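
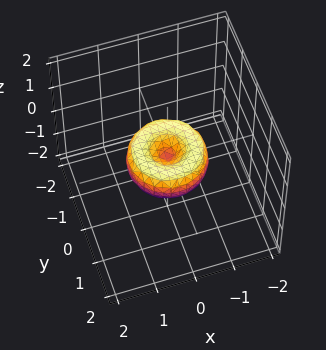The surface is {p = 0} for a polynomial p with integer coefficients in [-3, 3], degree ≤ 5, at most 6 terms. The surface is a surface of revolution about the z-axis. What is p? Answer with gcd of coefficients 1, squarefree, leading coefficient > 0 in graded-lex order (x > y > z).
The degree is 4 — a generic line meets the surface in up to 4 points.
Symmetries: rotational symmetry about the z-axis ⇒ p depends on x, y only through x² + y².
From the axis intercepts and sections: a circular section at z = 0 has radius exactly 1; the y-axis gridline crossings are at y ∈ {-1, 0, 1}; it meets the z-axis at z = 0 (among the integer gridlines).
Putting this together gives p.

x^4 + 2*x^2*y^2 + y^4 - x^2 - y^2 + z^2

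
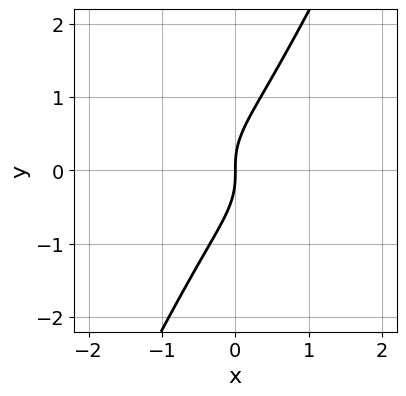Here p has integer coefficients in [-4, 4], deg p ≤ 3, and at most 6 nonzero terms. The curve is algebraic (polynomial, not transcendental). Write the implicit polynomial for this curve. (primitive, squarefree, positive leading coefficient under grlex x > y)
2*x^3 - x^2*y + 2*x*y^2 - y^3 + x

First, the degree is 3 — a generic line meets the curve in up to 3 points.
Then, checking where it meets the axes: it meets the x-axis at x = 0 (among the integer gridlines); it meets the y-axis at y = 0 (among the integer gridlines).
Finally, together with the visible shape, these determine p as stated.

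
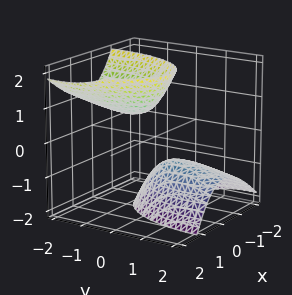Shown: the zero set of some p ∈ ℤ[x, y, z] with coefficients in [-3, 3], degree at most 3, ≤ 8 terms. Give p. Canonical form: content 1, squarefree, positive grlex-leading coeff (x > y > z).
3*x^2 - 2*x*z + y^2 + 2*y*z - z^2 + 1

1. There are 2 components. They look like related sheets of one shape, so recover p as a whole.
2. The degree is 2 — no degree-1 surface has this shape.
3. Against the integer gridlines: no y-intercept at any integer in the box; among the integer gridlines, it crosses the z-axis at z ∈ {-1, 1}; it misses every integer gridline on the x-axis.
4. Assembling these constraints gives the stated polynomial.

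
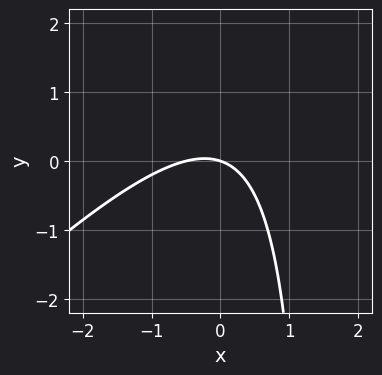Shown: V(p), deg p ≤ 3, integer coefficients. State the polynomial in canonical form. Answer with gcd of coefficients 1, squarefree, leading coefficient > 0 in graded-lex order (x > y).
(a) deg p = 2.
(b) Against the integer gridlines: one x-axis crossing is at x = 0; one y-axis crossing is at y = 0.
(c) Matching integer coefficients to the picture gives p.

2*x^2 - 2*x*y + x + 3*y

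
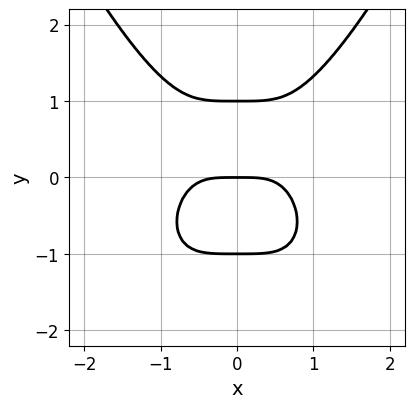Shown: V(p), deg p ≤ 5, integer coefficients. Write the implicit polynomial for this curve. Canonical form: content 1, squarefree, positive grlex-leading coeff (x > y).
x^4 - y^3 + y

(a) Degree: a generic line meets the curve in up to 4 points, so deg p = 4.
(b) Symmetries: the x ↦ −x reflection is a symmetry, so x appears only in even powers.
(c) Checking where it meets the axes: it crosses the x-axis at the gridline x = 0; among the integer gridlines, it crosses the y-axis at y ∈ {-1, 0, 1}.
(d) Matching integer coefficients to the picture gives p.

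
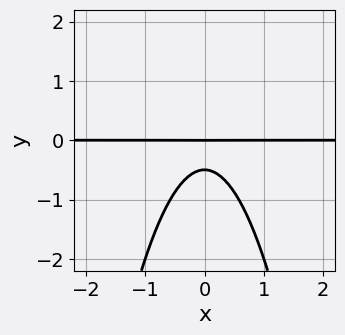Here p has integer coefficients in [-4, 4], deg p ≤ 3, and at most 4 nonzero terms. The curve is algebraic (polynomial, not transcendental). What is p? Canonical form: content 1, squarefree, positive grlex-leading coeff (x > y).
3*x^2*y + 2*y^2 + y

Degree: the shape is more complex than any degree-2 curve, so deg p = 3.
Symmetries: mirror symmetry x ↦ −x ⇒ only even powers of x.
From the visible intercepts: it meets the y-axis at y = 0 (among the integer gridlines); every point of the x-axis in the box is on the curve.
These observations pin down the coefficients.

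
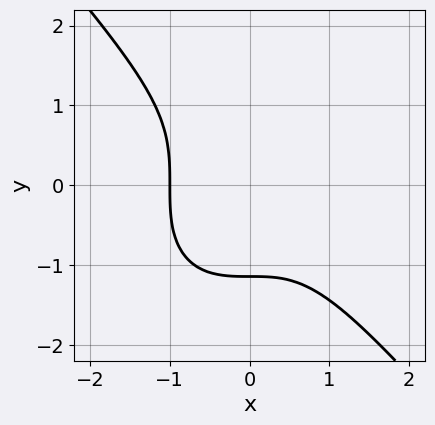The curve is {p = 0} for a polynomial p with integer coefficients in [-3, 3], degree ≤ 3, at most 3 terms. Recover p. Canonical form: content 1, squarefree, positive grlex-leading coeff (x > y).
First, degree: the shape is more complex than any degree-2 curve, so deg p = 3.
Next, reading off the gridlines: it meets the x-axis at x = -1 (among the integer gridlines).
Finally, matching integer coefficients to the picture gives p.

3*x^3 + 2*y^3 + 3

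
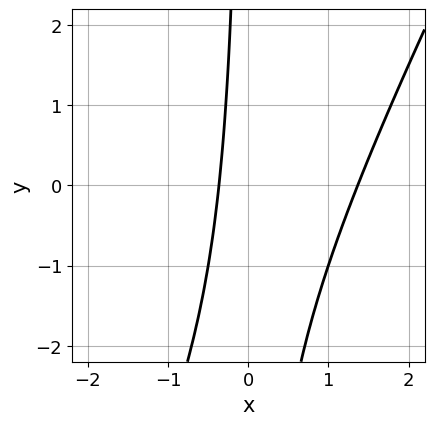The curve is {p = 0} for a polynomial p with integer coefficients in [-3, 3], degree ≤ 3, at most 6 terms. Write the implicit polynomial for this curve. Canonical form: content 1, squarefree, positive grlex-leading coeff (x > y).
First, deg p = 2.
Next, reading off the gridlines: no y-intercept at any integer in the box.
Finally, these observations pin down the coefficients.

2*x^2 - x*y - 2*x - 1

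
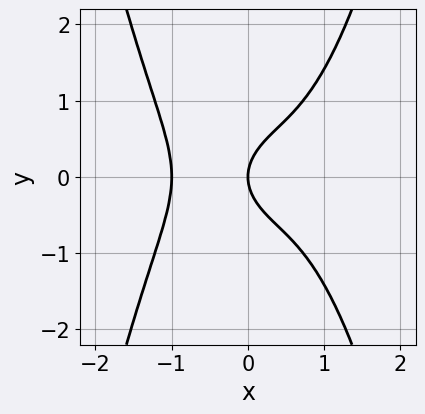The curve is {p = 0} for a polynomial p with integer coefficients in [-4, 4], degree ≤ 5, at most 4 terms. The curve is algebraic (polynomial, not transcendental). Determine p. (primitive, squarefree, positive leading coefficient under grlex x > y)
x^4 - y^2 + x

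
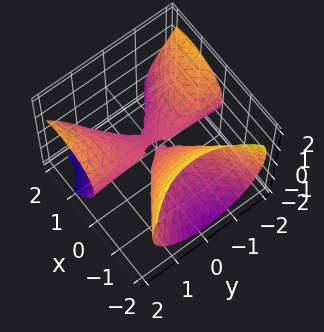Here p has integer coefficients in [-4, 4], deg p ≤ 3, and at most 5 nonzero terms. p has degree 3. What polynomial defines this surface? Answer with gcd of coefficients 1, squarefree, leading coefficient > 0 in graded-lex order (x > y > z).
x^3 - 2*x*y^2 + 3*x*z + 3*z^2

1. There are 2 components. They look like related sheets of one shape, so recover p as a whole.
2. Degree: no degree-2 surface has this shape, so deg p = 3.
3. Reading off the gridlines: it meets the x-axis at x = 0 (among the integer gridlines); it meets the z-axis at z = 0 (among the integer gridlines).
4. Matching integer coefficients to the picture gives p. Check: (0, -1, 0) on the y-axis lies on the surface, and p(0, -1, 0) = 0. ✓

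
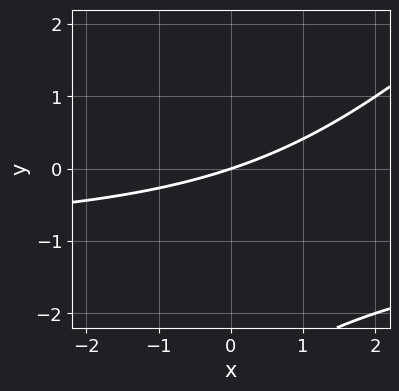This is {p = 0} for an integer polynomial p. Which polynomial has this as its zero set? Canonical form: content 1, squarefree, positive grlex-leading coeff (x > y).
First, the degree is 2 — no degree-1 curve has this shape.
Next, from the visible intercepts: it crosses the y-axis at the gridline y = 0; it crosses the x-axis at the gridline x = 0.
Finally, these observations pin down the coefficients.

x*y - y^2 + x - 3*y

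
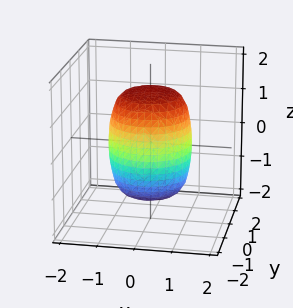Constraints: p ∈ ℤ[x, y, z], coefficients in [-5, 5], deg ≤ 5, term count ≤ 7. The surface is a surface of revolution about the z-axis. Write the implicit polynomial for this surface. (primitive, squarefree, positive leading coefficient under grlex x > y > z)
First, the degree is 4 — no degree-3 surface has this shape.
Next, symmetries: the surface is invariant under rotation about z: p = q(x² + y², z).
Next, reading off the gridlines: a circular section at z = 0 has radius between 1 and 2.
Finally, together with the visible shape, these determine p as stated.

2*x^4 + 4*x^2*y^2 + 2*y^4 - x^2 - y^2 + z^2 - 2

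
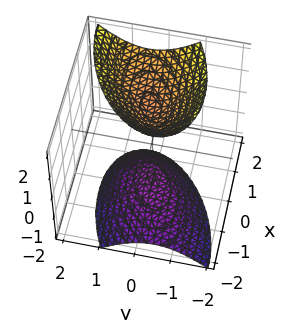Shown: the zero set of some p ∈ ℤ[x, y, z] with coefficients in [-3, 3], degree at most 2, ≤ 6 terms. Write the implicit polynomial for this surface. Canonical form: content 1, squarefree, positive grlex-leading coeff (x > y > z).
x^2 - x*y - x*z + 2*y^2 - z^2 + 1

I count 2 distinct pieces. They look like related sheets of one shape, so recover p as a whole.
deg p = 2. A generic line meets the surface in up to 2 points.
Reading off the gridlines: the surface avoids every integer y-axis point in the box; among the integer gridlines, it crosses the z-axis at z ∈ {-1, 1}; no x-intercept at any integer in the box.
The integer polynomial consistent with all of this is the stated p.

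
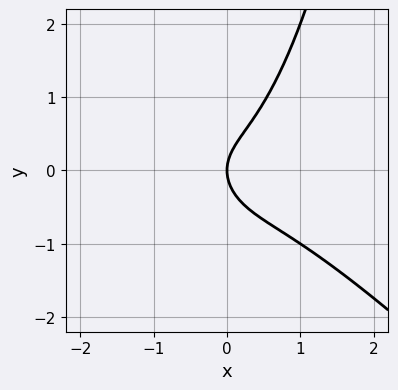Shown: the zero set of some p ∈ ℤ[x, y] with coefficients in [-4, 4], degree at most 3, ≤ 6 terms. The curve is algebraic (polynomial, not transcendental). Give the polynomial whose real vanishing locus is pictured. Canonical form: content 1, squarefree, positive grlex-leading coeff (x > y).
(a) deg p = 3. The shape is more complex than any degree-2 curve.
(b) Reading off the gridlines: it crosses the y-axis at the gridline y = 0; it crosses the x-axis at the gridline x = 0.
(c) Together with the visible shape, these determine p as stated.

x^3 + x^2*y - y^2 + x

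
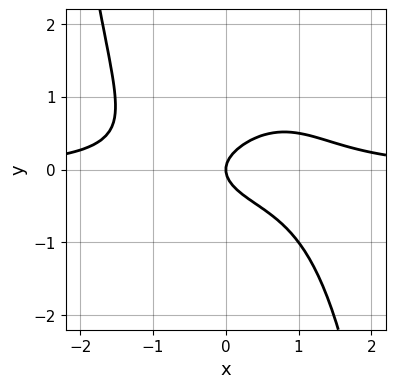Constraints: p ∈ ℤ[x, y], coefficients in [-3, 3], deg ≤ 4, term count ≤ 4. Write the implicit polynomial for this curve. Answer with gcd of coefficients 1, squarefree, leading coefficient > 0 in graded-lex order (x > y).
1. The degree is 4 — the shape is more complex than any degree-3 curve.
2. From the axis intercepts and sections: one x-axis crossing is at x = 0; it crosses the y-axis at the gridline y = 0.
3. Together with the visible shape, these determine p as stated.

x^3*y + 2*y^2 - x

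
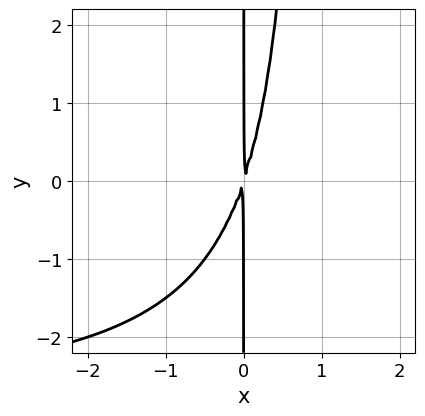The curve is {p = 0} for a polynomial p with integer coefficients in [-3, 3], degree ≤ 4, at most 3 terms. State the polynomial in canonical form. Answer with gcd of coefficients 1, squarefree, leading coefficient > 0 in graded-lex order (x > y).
x^2*y + 3*x^2 - x*y

The degree is 3 — the shape is more complex than any degree-2 curve.
Checking where it meets the axes: the visible y-axis segment lies entirely on the curve.
Assembling these constraints gives the stated polynomial.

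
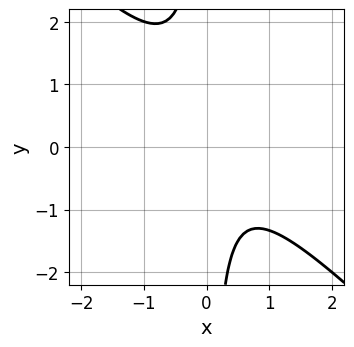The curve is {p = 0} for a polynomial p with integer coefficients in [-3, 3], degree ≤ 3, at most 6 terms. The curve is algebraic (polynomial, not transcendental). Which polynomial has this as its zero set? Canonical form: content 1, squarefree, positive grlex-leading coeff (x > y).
3*x^2 + 3*x*y - x + 2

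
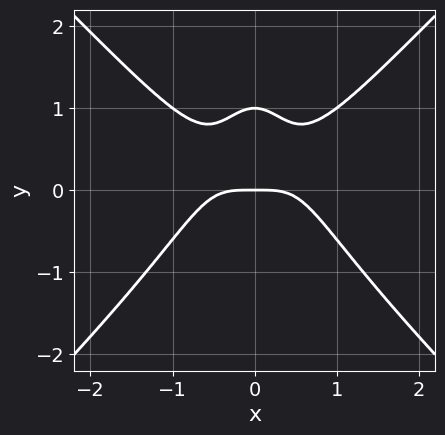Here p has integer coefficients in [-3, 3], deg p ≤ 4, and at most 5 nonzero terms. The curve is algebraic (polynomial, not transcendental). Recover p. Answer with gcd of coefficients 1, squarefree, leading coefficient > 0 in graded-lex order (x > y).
3*x^4 - 3*x^2*y^2 - 2*y^2 + 2*y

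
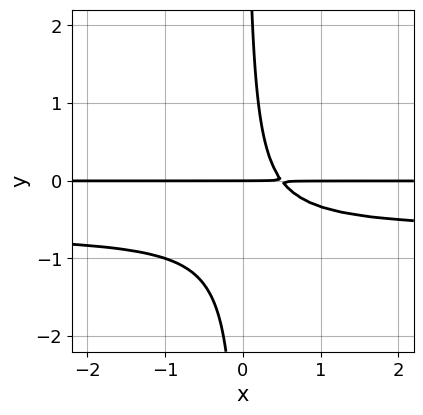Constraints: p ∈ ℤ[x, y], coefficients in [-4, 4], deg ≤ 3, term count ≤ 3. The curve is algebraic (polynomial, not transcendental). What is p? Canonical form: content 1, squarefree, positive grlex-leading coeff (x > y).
Degree: no degree-2 curve has this shape, so deg p = 3.
Observable constraints: it meets the y-axis at y = 0 (among the integer gridlines); every point of the x-axis in the box is on the curve.
The integer polynomial consistent with all of this is the stated p.

3*x*y^2 + 2*x*y - y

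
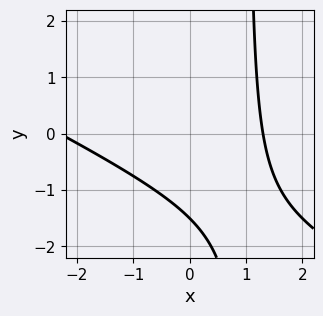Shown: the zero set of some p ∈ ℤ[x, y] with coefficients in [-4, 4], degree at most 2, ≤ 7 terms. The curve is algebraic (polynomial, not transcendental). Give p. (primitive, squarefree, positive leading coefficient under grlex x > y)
x^2 + 2*x*y + x - 2*y - 3

1. deg p = 2.
2. Putting this together gives p.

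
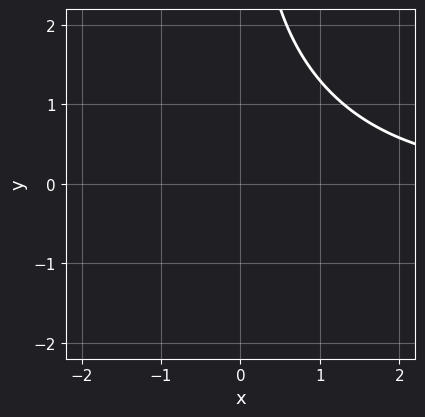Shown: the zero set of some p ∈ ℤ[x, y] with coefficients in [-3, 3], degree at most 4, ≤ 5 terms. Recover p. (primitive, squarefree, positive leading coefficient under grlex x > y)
(a) Degree: a generic line meets the curve in up to 3 points, so deg p = 3.
(b) Checking where it meets the axes: it misses every integer gridline on the y-axis; no x-intercept at any integer in the box.
(c) Matching integer coefficients to the picture gives p.

x^2*y + x*y^2 - 3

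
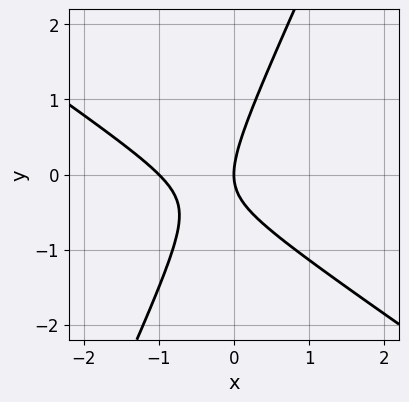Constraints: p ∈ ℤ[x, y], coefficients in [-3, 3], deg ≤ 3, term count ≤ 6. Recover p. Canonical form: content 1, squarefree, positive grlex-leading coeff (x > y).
3*x^2 + 3*x*y - 2*y^2 + 3*x

(a) Degree: no degree-1 curve has this shape, so deg p = 2.
(b) From the axis intercepts and sections: it crosses the y-axis at the gridline y = 0; among the integer gridlines, it crosses the x-axis at x ∈ {-1, 0}.
(c) Putting this together gives p.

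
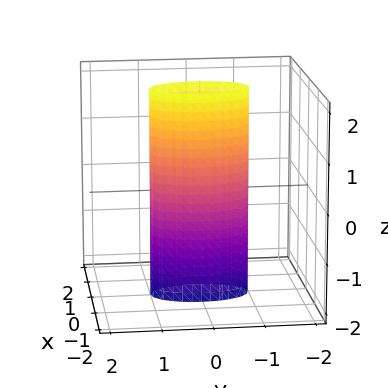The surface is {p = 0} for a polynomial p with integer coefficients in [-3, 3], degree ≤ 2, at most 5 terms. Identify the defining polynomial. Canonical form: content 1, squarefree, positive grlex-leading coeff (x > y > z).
3*x^2 + y^2 - 1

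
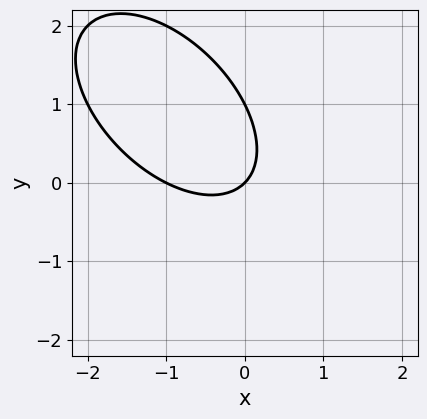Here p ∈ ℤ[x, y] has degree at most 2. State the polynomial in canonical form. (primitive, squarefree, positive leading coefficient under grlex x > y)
x^2 + x*y + y^2 + x - y

(a) Degree: the shape is more complex than any degree-1 curve, so deg p = 2.
(b) From the visible intercepts: among the integer gridlines, it crosses the y-axis at y ∈ {0, 1}; among the integer gridlines, it crosses the x-axis at x ∈ {-1, 0}.
(c) The integer polynomial consistent with all of this is the stated p.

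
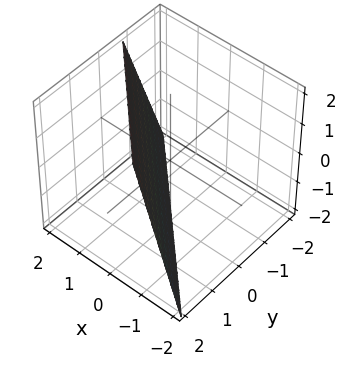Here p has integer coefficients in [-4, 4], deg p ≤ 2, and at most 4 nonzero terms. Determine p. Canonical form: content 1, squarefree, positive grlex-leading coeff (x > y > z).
1. Degree: every cross-section is a straight line — this is a plane, so deg p = 1.
2. Reading off the gridlines: it crosses the z-axis at the gridline z = -2.
3. Matching integer coefficients to the picture gives p.

3*x + 3*y - z - 2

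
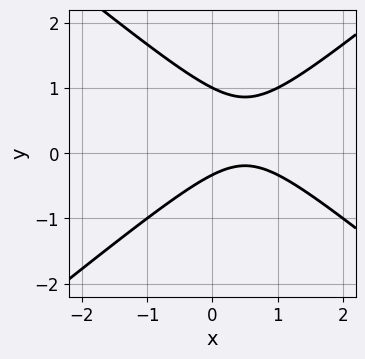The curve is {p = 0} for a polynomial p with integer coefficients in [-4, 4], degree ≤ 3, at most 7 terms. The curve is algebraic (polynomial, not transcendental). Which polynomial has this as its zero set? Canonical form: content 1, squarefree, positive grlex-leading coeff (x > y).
2*x^2 - 3*y^2 - 2*x + 2*y + 1

Degree: a generic line meets the curve in up to 2 points, so deg p = 2.
From the axis intercepts and sections: one y-axis crossing is at y = 1; no x-intercept at any integer in the box.
Putting this together gives p.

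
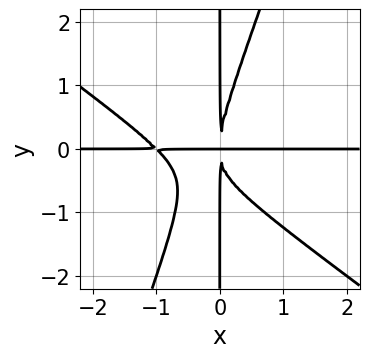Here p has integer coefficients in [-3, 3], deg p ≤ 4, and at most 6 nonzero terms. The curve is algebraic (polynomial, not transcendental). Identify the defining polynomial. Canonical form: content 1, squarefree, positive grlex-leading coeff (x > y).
2*x^3*y + 2*x^2*y^2 - x*y^3 + 2*x^2*y

The degree is 4 — a generic line meets the curve in up to 4 points.
From the visible intercepts: every point of the y-axis in the box is on the curve; the visible x-axis segment lies entirely on the curve.
These observations pin down the coefficients.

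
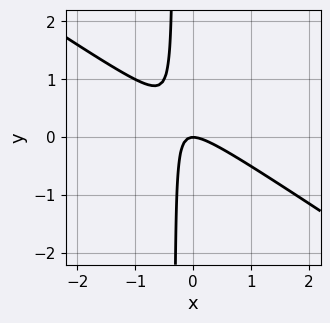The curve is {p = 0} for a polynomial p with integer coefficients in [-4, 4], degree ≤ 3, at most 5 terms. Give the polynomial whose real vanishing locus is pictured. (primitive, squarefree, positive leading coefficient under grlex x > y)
The degree is 2 — the shape is more complex than any degree-1 curve.
Against the integer gridlines: it meets the x-axis at x = 0 (among the integer gridlines); it crosses the y-axis at the gridline y = 0.
Putting this together gives p.

2*x^2 + 3*x*y + y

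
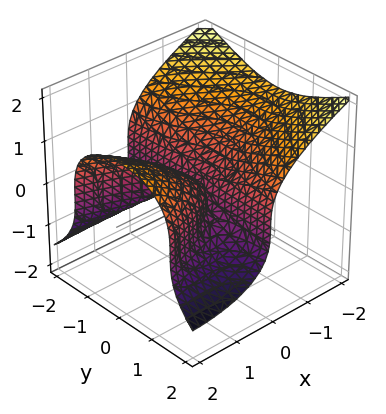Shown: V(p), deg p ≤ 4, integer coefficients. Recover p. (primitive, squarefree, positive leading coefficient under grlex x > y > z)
2*x*y^2 + 3*z^3 - 2*x^2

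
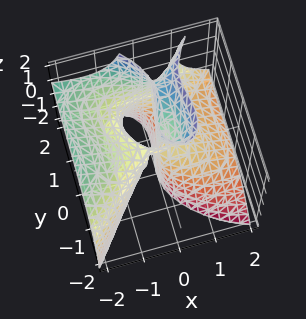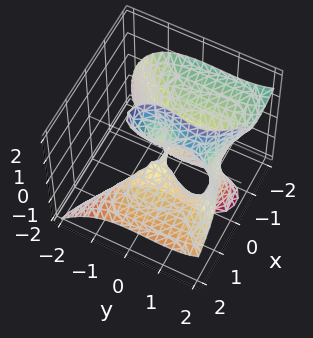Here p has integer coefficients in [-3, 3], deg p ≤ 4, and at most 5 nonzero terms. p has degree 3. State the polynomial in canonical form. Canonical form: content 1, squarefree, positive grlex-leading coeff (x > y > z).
First, degree: the shape is more complex than any degree-2 surface, so deg p = 3.
Next, checking where it meets the axes: it meets the x-axis at x = 0 (among the integer gridlines); every point of the z-axis in the box is on the surface; it crosses the y-axis at the gridline y = 0.
Finally, putting this together gives p.

2*x^3 + 3*x^2*z - 2*x*z^2 - 2*y^3 + 3*y^2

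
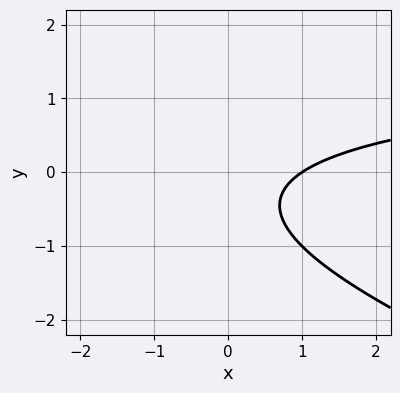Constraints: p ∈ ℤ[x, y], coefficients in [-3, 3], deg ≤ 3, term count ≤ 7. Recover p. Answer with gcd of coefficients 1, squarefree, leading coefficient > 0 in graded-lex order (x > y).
deg p = 2.
From the visible intercepts: it crosses the x-axis at the gridline x = 1; no y-intercept at any integer in the box.
Matching integer coefficients to the picture gives p.

x*y + 3*y^2 - 2*x + 2*y + 2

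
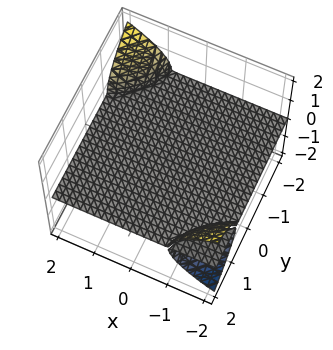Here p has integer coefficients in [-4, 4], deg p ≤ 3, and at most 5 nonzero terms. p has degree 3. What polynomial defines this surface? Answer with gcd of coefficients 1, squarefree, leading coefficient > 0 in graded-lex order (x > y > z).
x*y*z + z^3 + 2*z

(a) There are 3 components. Treating them together as one polynomial.
(b) Degree: a generic line meets the surface in up to 3 points, so deg p = 3.
(c) Observable constraints: every point of the x-axis in the box is on the surface; the visible y-axis segment lies entirely on the surface; it meets the z-axis at z = 0 (among the integer gridlines).
(d) These observations pin down the coefficients.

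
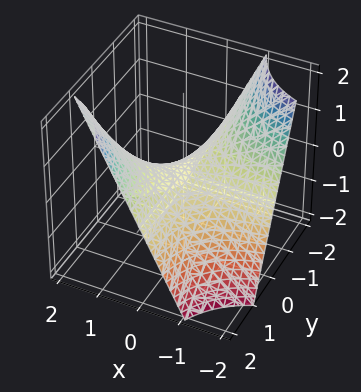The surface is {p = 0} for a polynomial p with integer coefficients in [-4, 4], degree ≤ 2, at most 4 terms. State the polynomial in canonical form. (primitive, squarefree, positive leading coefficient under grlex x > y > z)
x*y - z

1. Degree: no degree-1 surface has this shape, so deg p = 2.
2. Against the integer gridlines: one z-axis crossing is at z = 0; every point of the y-axis in the box is on the surface; every point of the x-axis in the box is on the surface.
3. These observations pin down the coefficients.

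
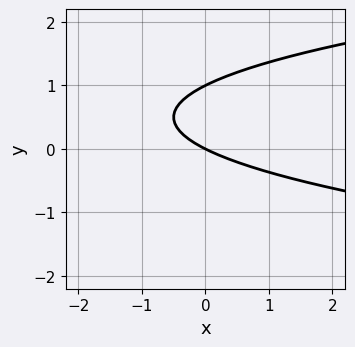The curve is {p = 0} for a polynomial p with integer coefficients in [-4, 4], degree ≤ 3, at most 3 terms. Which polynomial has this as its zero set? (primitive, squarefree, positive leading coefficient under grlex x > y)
2*y^2 - x - 2*y

First, deg p = 2.
Next, observable constraints: it meets the x-axis at x = 0 (among the integer gridlines); the y-axis gridline crossings are at y ∈ {0, 1}.
Finally, the integer polynomial consistent with all of this is the stated p.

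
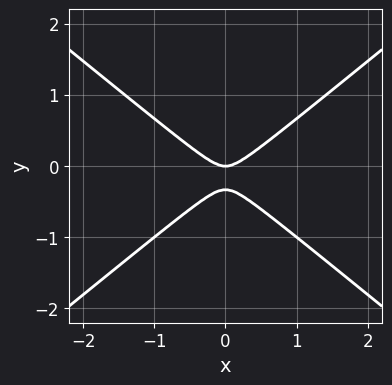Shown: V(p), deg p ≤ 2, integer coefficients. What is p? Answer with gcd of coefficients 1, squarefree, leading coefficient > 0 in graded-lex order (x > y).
2*x^2 - 3*y^2 - y

The degree is 2 — the shape is more complex than any degree-1 curve.
Symmetries: mirror symmetry x ↦ −x ⇒ only even powers of x.
From the axis intercepts and sections: it meets the x-axis at x = 0 (among the integer gridlines); one y-axis crossing is at y = 0.
Assembling these constraints gives the stated polynomial.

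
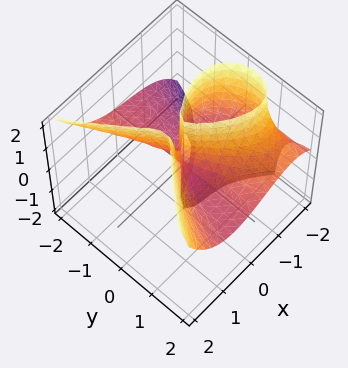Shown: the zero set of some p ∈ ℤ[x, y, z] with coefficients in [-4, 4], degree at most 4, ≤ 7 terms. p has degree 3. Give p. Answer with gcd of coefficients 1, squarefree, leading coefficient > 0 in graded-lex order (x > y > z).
First, deg p = 3. A generic line meets the surface in up to 3 points.
Then, from the visible intercepts: the visible z-axis segment lies entirely on the surface; every point of the y-axis in the box is on the surface.
Finally, together with the visible shape, these determine p as stated.

2*x^3 - 3*y^2*z + 3*x^2 - 2*x*y - x*z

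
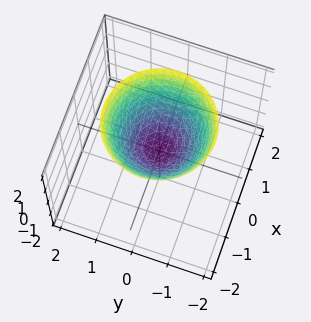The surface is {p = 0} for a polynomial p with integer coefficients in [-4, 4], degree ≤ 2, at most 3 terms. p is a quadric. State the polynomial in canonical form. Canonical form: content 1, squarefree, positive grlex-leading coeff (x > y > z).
x^2 + y^2 - z

(a) Degree: a single bowl opening along one axis; a quadric, so deg p = 2.
(b) By symmetry, every cross-section ⟂ z is a circle, so x, y appear only via x² + y².
(c) Reading off the gridlines: a circular section at z = 2 has radius between 1 and 2; it crosses the x-axis at the gridline x = 0; it crosses the z-axis at the gridline z = 0.
(d) Solving for integer coefficients yields p as stated.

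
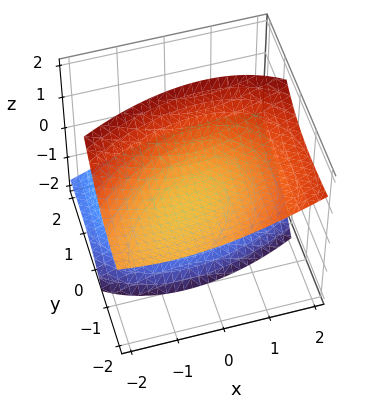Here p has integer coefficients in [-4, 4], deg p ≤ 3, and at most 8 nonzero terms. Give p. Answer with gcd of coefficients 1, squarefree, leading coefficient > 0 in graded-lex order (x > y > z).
x^2 - x*y + y^2 + 3*y*z - 2*z^2 + 2

1. There are 2 components.
2. deg p = 2.
3. Against the integer gridlines: among the integer gridlines, it crosses the z-axis at z ∈ {-1, 1}; the surface avoids every integer y-axis point in the box; the surface avoids every integer x-axis point in the box.
4. These observations pin down the coefficients.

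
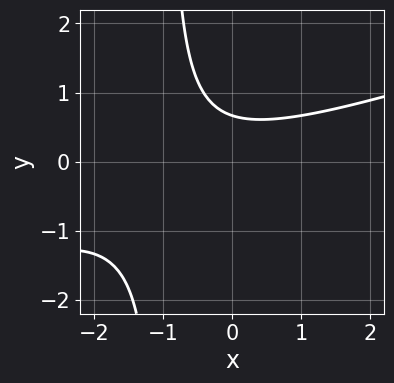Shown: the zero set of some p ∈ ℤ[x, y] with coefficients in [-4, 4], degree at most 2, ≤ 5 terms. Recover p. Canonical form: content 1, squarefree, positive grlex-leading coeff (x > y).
x^2 - 3*x*y + x - 3*y + 2

The degree is 2 — the shape is more complex than any degree-1 curve.
From the visible intercepts: it misses every integer gridline on the x-axis.
Solving for integer coefficients yields p as stated.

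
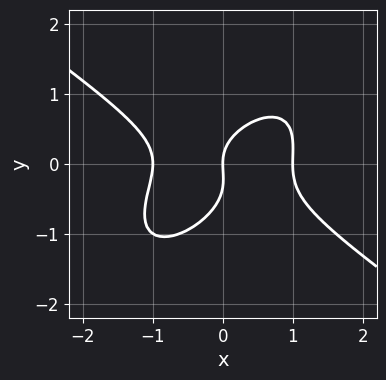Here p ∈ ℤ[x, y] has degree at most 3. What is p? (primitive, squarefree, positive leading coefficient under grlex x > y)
2*x^3 - 2*x*y^2 + 3*y^3 + y^2 - 2*x

1. The degree is 3 — the shape is more complex than any degree-2 curve.
2. Observable constraints: the x-axis gridline crossings are at x ∈ {-1, 0, 1}; one y-axis crossing is at y = 0.
3. Assembling these constraints gives the stated polynomial.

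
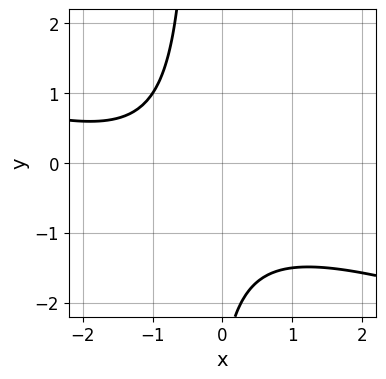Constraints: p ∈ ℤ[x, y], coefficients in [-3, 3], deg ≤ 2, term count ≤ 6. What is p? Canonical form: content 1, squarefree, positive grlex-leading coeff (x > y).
1. deg p = 2.
2. Checking where it meets the axes: no x-intercept at any integer in the box; it misses every integer gridline on the y-axis.
3. These observations pin down the coefficients.

x^2 + 3*x*y + 2*x + y + 3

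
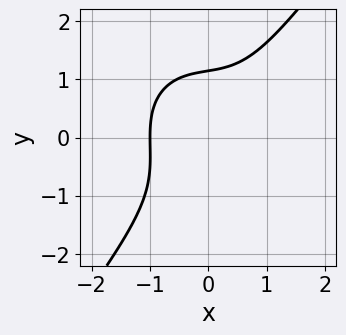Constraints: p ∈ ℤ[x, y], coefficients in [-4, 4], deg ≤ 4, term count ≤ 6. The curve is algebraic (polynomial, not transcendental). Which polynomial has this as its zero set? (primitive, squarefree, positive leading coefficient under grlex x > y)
First, the degree is 3 — the shape is more complex than any degree-2 curve.
Then, reading off the gridlines: it crosses the x-axis at the gridline x = -1.
Finally, solving for integer coefficients yields p as stated.

3*x^3 + x*y^2 - 2*y^3 + 3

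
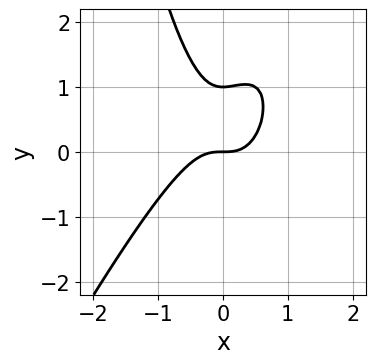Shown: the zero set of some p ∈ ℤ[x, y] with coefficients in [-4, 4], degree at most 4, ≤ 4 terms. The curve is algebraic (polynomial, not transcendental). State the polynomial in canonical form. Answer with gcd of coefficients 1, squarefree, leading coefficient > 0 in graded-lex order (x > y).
2*x^3 - x^2*y + y^2 - y

deg p = 3. No degree-2 curve has this shape.
From the axis intercepts and sections: the y-axis gridline crossings are at y ∈ {0, 1}; it crosses the x-axis at the gridline x = 0.
The integer polynomial consistent with all of this is the stated p.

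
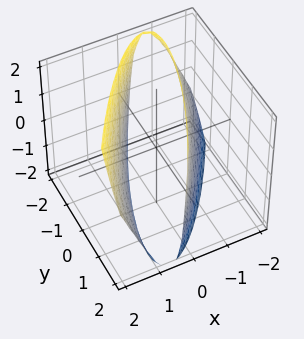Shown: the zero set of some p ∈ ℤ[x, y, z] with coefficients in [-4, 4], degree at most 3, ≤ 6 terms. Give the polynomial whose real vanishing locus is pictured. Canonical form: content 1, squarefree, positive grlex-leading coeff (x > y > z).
(a) deg p = 2.
(b) Reading off the gridlines: among the integer gridlines, it crosses the x-axis at x ∈ {-1, 1}; no z-intercept at any integer in the box.
(c) These observations pin down the coefficients.

3*x^2 - 3*x*y - x*z + y^2 - 3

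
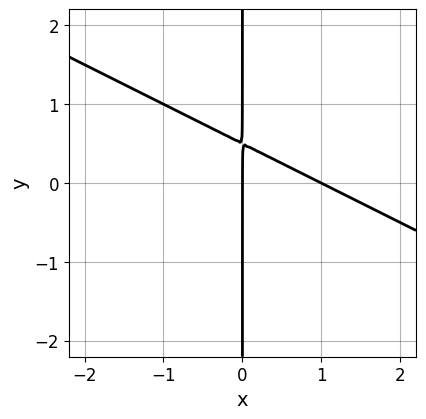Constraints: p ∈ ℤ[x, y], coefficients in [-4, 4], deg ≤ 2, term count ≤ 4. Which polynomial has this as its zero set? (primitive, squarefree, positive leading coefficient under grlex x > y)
First, the degree is 2 — a generic line meets the curve in up to 2 points.
Then, checking where it meets the axes: the visible y-axis segment lies entirely on the curve; the x-axis gridline crossings are at x ∈ {0, 1}.
Finally, assembling these constraints gives the stated polynomial.

x^2 + 2*x*y - x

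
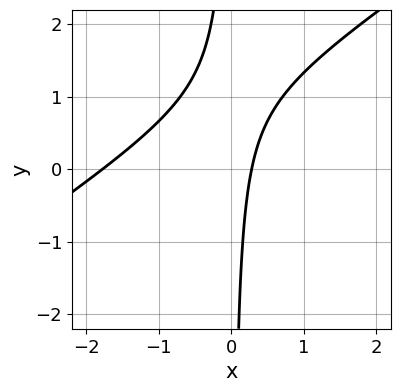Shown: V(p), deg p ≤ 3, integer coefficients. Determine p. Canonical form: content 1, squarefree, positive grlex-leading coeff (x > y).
2*x^2 - 3*x*y + 3*x - 1

deg p = 2. The shape is more complex than any degree-1 curve.
Checking where it meets the axes: no y-intercept at any integer in the box.
Matching integer coefficients to the picture gives p.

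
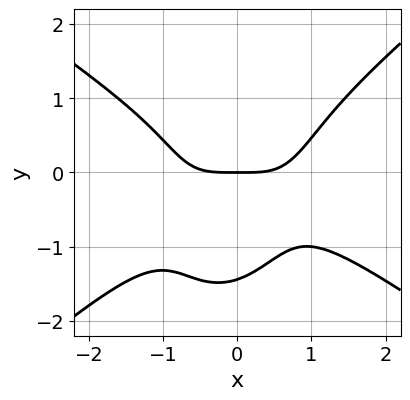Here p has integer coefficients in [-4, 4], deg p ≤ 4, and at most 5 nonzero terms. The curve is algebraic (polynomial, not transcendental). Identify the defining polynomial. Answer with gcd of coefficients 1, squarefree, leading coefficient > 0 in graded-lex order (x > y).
2*x^4 - 3*x^2*y^2 + x*y^3 - y^4 - 3*y

Degree: the shape is more complex than any degree-3 curve, so deg p = 4.
From the axis intercepts and sections: it crosses the x-axis at the gridline x = 0; one y-axis crossing is at y = 0.
Fitting integer coefficients to these (and the overall shape) gives p.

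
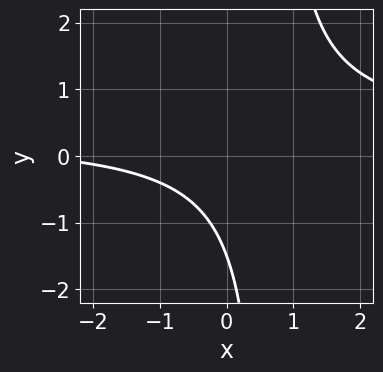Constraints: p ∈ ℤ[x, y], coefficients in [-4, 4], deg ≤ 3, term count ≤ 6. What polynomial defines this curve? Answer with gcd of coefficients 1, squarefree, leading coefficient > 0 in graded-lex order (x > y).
deg p = 2.
Against the integer gridlines: it misses every integer gridline on the x-axis.
Matching integer coefficients to the picture gives p.

3*x*y - x - 2*y - 3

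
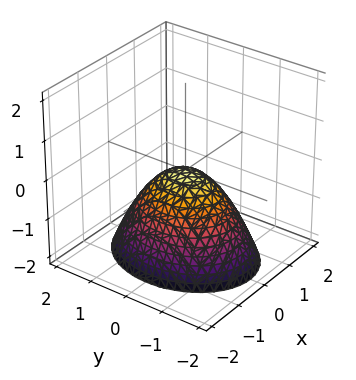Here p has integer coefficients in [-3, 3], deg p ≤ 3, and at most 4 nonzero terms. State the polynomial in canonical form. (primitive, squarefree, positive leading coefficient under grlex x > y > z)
1. deg p = 2. A single bowl opening along one axis; a quadric.
2. Symmetries: mirror symmetry x ↦ −x ⇒ only even powers of x; it's symmetric under y → −y, forcing even powers of y.
3. Against the integer gridlines: one y-axis crossing is at y = 0; it meets the x-axis at x = 0 (among the integer gridlines); one z-axis crossing is at z = 0.
4. Solving for integer coefficients yields p as stated.

3*x^2 + 2*y^2 + 3*z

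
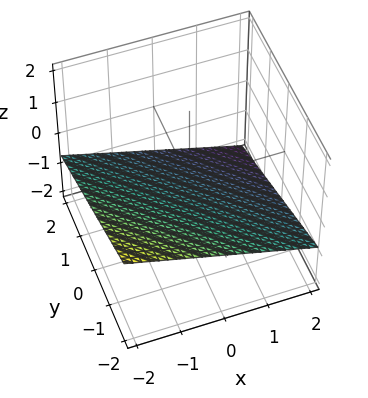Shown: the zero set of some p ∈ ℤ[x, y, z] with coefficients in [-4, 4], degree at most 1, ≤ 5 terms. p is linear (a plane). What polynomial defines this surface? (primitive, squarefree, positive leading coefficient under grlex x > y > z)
x + y + 3*z + 2

The degree is 1 — the surface is flat (a plane).
From the visible intercepts: it crosses the x-axis at the gridline x = -2; it meets the y-axis at y = -2 (among the integer gridlines).
Together with the visible shape, these determine p as stated.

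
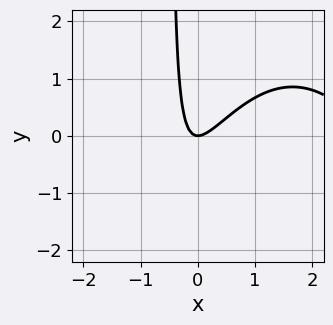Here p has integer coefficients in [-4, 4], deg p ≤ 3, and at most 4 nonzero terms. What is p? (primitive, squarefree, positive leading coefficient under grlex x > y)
First, deg p = 3.
Then, observable constraints: it meets the x-axis at x = 0 (among the integer gridlines); it meets the y-axis at y = 0 (among the integer gridlines).
Finally, putting this together gives p.

x^3 - 3*x^2 + 2*x*y + y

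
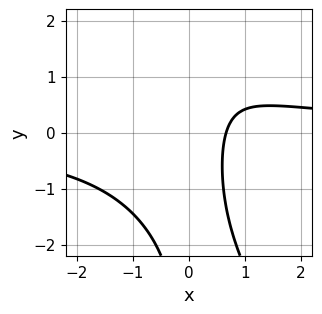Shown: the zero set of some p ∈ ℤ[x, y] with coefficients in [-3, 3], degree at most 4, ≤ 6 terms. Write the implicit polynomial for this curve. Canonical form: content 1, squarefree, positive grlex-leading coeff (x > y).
(a) The degree is 3 — a generic line meets the curve in up to 3 points.
(b) Observable constraints: no y-intercept at any integer in the box.
(c) Assembling these constraints gives the stated polynomial.

2*x^2*y + x*y^2 - 3*x + 2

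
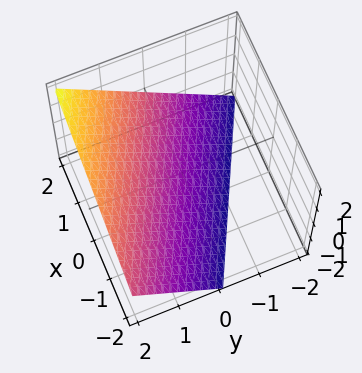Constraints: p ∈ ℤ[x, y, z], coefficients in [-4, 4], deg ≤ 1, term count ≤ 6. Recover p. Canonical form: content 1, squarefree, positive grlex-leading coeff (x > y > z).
x + 2*y - 2*z - 2

Degree: the surface is flat (a plane), so deg p = 1.
From the axis intercepts and sections: it crosses the y-axis at the gridline y = 1; one x-axis crossing is at x = 2.
The integer polynomial consistent with all of this is the stated p.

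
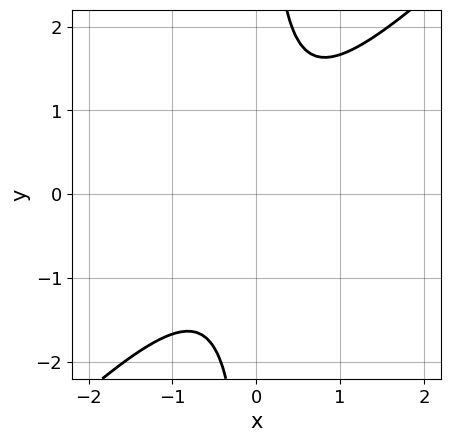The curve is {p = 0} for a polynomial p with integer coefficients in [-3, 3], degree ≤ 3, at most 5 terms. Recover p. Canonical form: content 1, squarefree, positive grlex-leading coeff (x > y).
The degree is 2 — the shape is more complex than any degree-1 curve.
Checking where it meets the axes: it misses every integer gridline on the y-axis; the curve avoids every integer x-axis point in the box.
Together with the visible shape, these determine p as stated.

3*x^2 - 3*x*y + 2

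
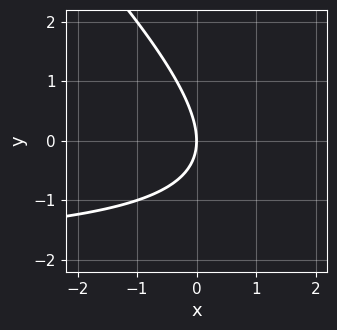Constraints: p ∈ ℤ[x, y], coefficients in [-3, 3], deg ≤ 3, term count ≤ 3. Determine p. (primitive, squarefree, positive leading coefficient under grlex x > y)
x*y + y^2 + 2*x

The degree is 2 — a generic line meets the curve in up to 2 points.
From the axis intercepts and sections: one x-axis crossing is at x = 0; it crosses the y-axis at the gridline y = 0.
The integer polynomial consistent with all of this is the stated p.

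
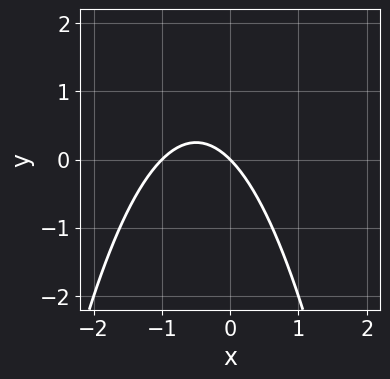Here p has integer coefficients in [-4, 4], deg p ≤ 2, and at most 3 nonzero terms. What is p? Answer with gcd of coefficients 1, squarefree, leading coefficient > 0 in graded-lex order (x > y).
Degree: the shape is more complex than any degree-1 curve, so deg p = 2.
Against the integer gridlines: among the integer gridlines, it crosses the x-axis at x ∈ {-1, 0}; it meets the y-axis at y = 0 (among the integer gridlines).
These observations pin down the coefficients.

x^2 + x + y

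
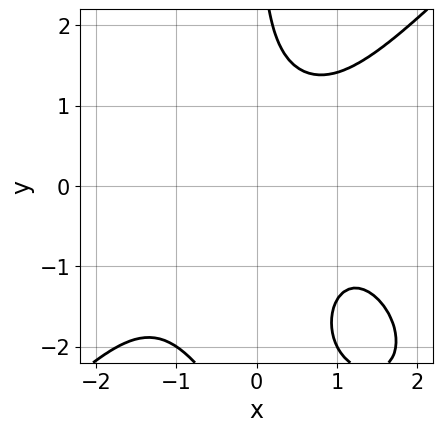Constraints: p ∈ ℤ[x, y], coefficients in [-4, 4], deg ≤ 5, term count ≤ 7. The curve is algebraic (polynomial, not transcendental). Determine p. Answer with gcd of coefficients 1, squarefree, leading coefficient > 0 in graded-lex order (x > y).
(a) deg p = 4. No degree-3 curve has this shape.
(b) Against the integer gridlines: it misses every integer gridline on the y-axis; it misses every integer gridline on the x-axis.
(c) Fitting integer coefficients to these (and the overall shape) gives p.

x^4 - x*y^3 + 2*x^2*y - 2*x*y^2 + 3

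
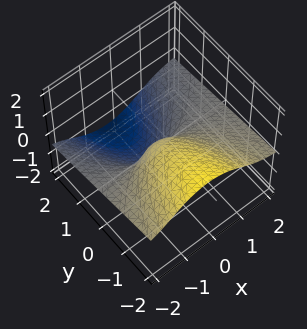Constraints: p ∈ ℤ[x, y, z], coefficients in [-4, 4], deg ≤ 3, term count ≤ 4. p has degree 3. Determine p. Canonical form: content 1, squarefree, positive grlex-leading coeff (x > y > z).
(a) Degree: no degree-2 surface has this shape, so deg p = 3.
(b) From the visible intercepts: every point of the x-axis in the box is on the surface; it crosses the y-axis at the gridline y = 0.
(c) Assembling these constraints gives the stated polynomial.

3*x^2*z + 2*z^3 + 2*x*z + 2*y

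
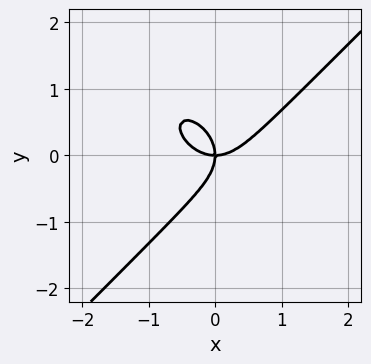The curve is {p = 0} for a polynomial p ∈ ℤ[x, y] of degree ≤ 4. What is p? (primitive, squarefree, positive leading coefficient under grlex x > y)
x^3 - y^3 - x*y

1. The degree is 3 — no degree-2 curve has this shape.
2. Reading off the gridlines: it meets the x-axis at x = 0 (among the integer gridlines); it meets the y-axis at y = 0 (among the integer gridlines).
3. The integer polynomial consistent with all of this is the stated p.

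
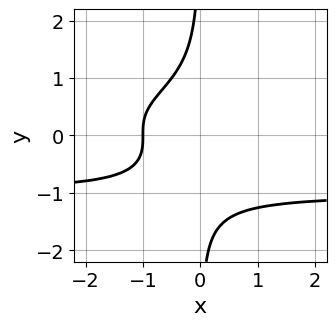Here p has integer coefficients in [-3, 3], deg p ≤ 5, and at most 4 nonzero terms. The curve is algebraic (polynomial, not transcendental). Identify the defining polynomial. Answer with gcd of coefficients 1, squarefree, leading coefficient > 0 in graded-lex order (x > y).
x*y^3 + x + 1

deg p = 4. The shape is more complex than any degree-3 curve.
From the axis intercepts and sections: it misses every integer gridline on the y-axis; it meets the x-axis at x = -1 (among the integer gridlines).
Fitting integer coefficients to these (and the overall shape) gives p.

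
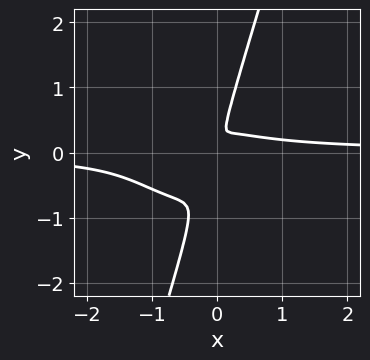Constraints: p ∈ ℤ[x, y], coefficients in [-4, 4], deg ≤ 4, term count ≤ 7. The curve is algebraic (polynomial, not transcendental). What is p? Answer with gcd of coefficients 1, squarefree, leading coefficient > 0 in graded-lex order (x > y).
First, deg p = 4. No degree-3 curve has this shape.
Finally, matching integer coefficients to the picture gives p.

3*x^3*y + 3*x*y^3 - y^4 + 2*x^2*y - x^2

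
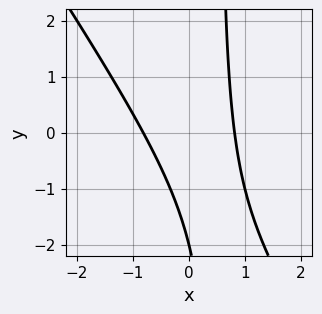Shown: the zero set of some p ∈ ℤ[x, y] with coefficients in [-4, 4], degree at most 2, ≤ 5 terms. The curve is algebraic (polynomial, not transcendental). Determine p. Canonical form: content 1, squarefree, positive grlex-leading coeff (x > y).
deg p = 2. A generic line meets the curve in up to 2 points.
Observable constraints: it crosses the y-axis at the gridline y = -2.
Together with the visible shape, these determine p as stated.

3*x^2 + 2*x*y - y - 2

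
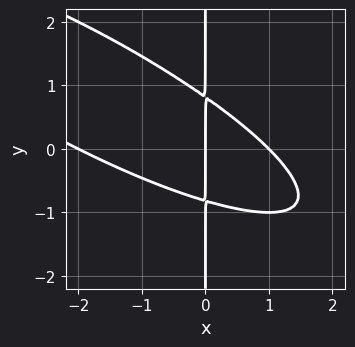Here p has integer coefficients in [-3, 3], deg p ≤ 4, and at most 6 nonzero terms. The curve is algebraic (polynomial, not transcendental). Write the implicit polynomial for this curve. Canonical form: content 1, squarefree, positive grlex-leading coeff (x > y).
First, the degree is 3 — a generic line meets the curve in up to 3 points.
Next, against the integer gridlines: among the integer gridlines, it crosses the x-axis at x ∈ {-2, 0, 1}; every point of the y-axis in the box is on the curve.
Finally, these observations pin down the coefficients.

x^3 + 3*x^2*y + 3*x*y^2 + x^2 - 2*x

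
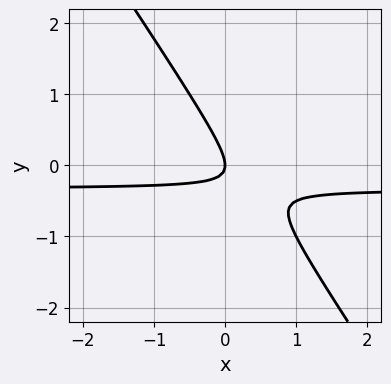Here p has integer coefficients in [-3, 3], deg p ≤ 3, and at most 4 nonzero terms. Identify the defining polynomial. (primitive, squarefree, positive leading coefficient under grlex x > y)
3*x*y + 2*y^2 + x

deg p = 2.
Against the integer gridlines: it meets the x-axis at x = 0 (among the integer gridlines); it meets the y-axis at y = 0 (among the integer gridlines).
Fitting integer coefficients to these (and the overall shape) gives p.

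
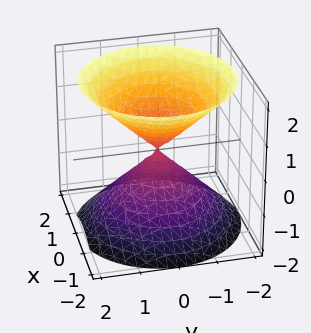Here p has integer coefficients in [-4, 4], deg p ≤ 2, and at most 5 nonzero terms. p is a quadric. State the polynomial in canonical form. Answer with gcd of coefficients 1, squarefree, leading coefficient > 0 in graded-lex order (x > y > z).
I count 2 distinct pieces. Treating them together as one polynomial.
Degree: two nappes meeting at a single point; a quadric, so deg p = 2.
Symmetries: it's symmetric under z → −z, forcing even powers of z; the surface is invariant under rotation about z: p = q(x² + y², z).
Checking where it meets the axes: it crosses the y-axis at the gridline y = 0; it meets the x-axis at x = 0 (among the integer gridlines); a circular section at z = -1 has radius exactly 1.
Together with the visible shape, these determine p as stated.

x^2 + y^2 - z^2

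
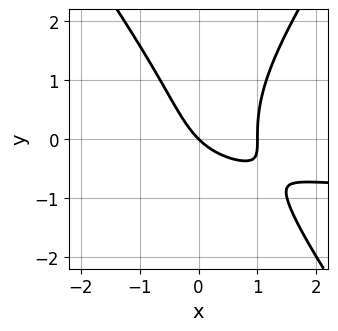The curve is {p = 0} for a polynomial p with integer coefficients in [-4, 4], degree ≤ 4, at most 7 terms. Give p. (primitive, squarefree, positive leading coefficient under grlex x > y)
First, degree: a generic line meets the curve in up to 3 points, so deg p = 3.
Next, observable constraints: it meets the y-axis at y = 0 (among the integer gridlines); among the integer gridlines, it crosses the x-axis at x ∈ {0, 1}.
Finally, solving for integer coefficients yields p as stated.

2*x^2*y - y^3 + 2*x^2 - 2*x - 2*y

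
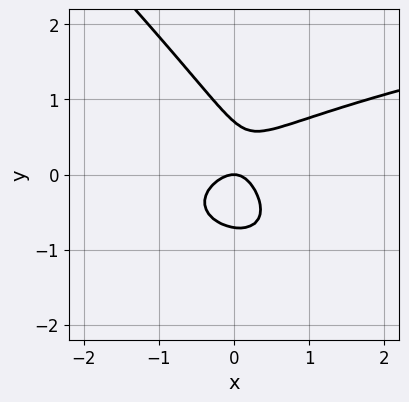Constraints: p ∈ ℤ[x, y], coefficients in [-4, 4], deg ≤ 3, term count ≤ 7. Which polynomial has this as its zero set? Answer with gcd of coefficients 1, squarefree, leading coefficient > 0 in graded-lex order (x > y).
2*x*y^2 + 2*y^3 - 2*x^2 + x*y - y

First, deg p = 3. A generic line meets the curve in up to 3 points.
Next, reading off the gridlines: one y-axis crossing is at y = 0; it crosses the x-axis at the gridline x = 0.
Finally, together with the visible shape, these determine p as stated.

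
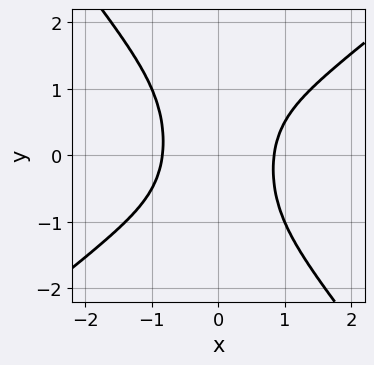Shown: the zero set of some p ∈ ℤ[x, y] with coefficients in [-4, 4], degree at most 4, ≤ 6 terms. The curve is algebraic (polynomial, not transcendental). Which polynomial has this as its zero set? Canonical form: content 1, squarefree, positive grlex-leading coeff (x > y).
Degree: the shape is more complex than any degree-3 curve, so deg p = 4.
Checking where it meets the axes: no y-intercept at any integer in the box.
Matching integer coefficients to the picture gives p.

2*x^4 - x^3*y - 2*x^2*y^2 - 1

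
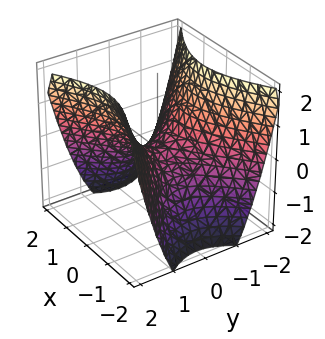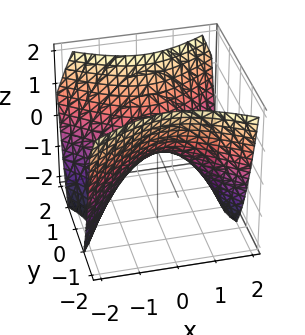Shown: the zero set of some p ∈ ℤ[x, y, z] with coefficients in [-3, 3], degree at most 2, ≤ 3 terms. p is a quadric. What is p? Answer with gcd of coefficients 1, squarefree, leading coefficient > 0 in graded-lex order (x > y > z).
2*x^2 - 3*y^2 + 3*z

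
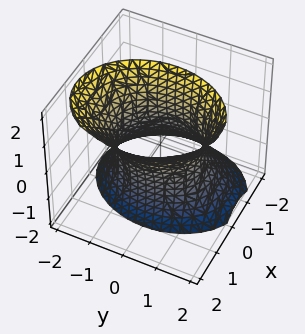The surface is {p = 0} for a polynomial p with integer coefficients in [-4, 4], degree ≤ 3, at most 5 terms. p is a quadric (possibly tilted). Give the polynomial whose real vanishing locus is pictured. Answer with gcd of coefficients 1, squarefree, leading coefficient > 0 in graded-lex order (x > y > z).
(a) Degree: no degree-1 surface has this shape, so deg p = 2.
(b) From the visible intercepts: the surface avoids every integer z-axis point in the box; the x-axis gridline crossings are at x ∈ {-1, 1}.
(c) Matching integer coefficients to the picture gives p.

3*x^2 - 2*x*z + 2*y^2 - z^2 - 3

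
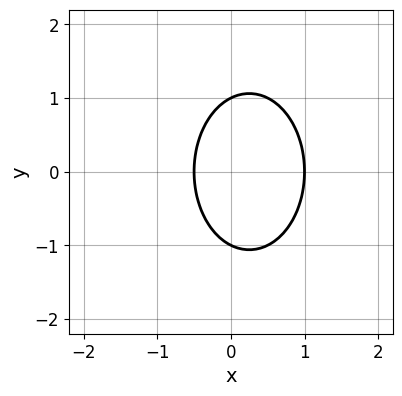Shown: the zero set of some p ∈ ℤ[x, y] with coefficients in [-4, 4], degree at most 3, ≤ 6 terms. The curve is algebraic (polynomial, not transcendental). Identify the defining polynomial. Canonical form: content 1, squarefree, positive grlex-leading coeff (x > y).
2*x^2 + y^2 - x - 1

deg p = 2. A generic line meets the curve in up to 2 points.
Symmetries: it's symmetric under y → −y, forcing even powers of y.
From the visible intercepts: the y-axis gridline crossings are at y ∈ {-1, 1}; one x-axis crossing is at x = 1.
The integer polynomial consistent with all of this is the stated p.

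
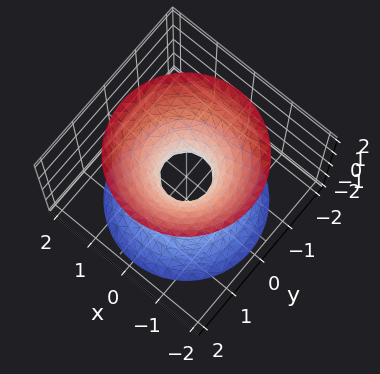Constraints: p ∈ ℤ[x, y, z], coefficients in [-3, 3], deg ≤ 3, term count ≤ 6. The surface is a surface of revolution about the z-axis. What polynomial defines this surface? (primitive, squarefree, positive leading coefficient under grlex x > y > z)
(a) deg p = 2. A generic line meets the surface in up to 2 points.
(b) Symmetry: the surface is invariant under rotation about z: p = q(x² + y², z).
(c) Reading off the gridlines: a circular section at z = 2 has radius between 1 and 2; the surface avoids every integer z-axis point in the box.
(d) Together with the visible shape, these determine p as stated.

3*x^2 + 3*y^2 - 2*z^2 - 1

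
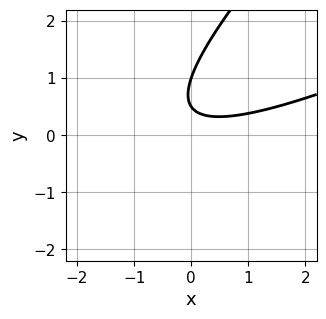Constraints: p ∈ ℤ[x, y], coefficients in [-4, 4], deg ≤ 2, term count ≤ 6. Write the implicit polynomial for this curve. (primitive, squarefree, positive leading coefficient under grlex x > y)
1. Degree: no degree-1 curve has this shape, so deg p = 2.
2. From the visible intercepts: the curve avoids every integer x-axis point in the box; it crosses the y-axis at the gridline y = 1.
3. These observations pin down the coefficients.

x^2 - 3*x*y + 2*y^2 - 3*y + 1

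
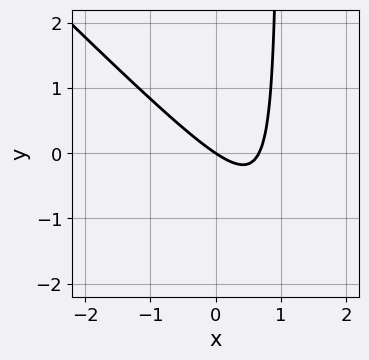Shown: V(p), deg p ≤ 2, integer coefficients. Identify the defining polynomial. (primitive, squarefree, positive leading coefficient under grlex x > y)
3*x^2 + 3*x*y - 2*x - 3*y

The degree is 2 — the shape is more complex than any degree-1 curve.
Checking where it meets the axes: it crosses the x-axis at the gridline x = 0; it crosses the y-axis at the gridline y = 0.
Assembling these constraints gives the stated polynomial.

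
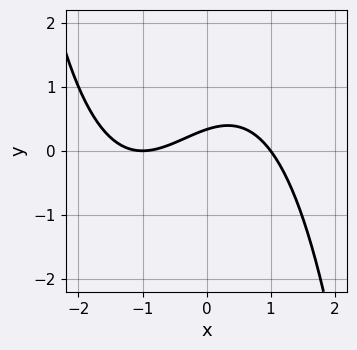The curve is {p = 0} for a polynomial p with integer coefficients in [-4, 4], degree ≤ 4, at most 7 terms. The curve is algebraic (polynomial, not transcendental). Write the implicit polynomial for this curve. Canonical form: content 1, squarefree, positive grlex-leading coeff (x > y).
x^3 + x^2 - x + 3*y - 1

(a) deg p = 3. The shape is more complex than any degree-2 curve.
(b) Against the integer gridlines: the x-axis gridline crossings are at x ∈ {-1, 1}.
(c) Together with the visible shape, these determine p as stated.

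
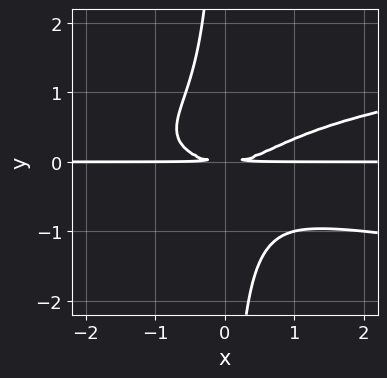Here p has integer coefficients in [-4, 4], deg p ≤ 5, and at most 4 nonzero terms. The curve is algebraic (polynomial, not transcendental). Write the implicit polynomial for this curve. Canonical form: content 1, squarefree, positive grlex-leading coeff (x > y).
3*x*y^3 - x^2*y + 2*y^2

First, degree: the shape is more complex than any degree-3 curve, so deg p = 4.
Next, observable constraints: every point of the x-axis in the box is on the curve.
Finally, assembling these constraints gives the stated polynomial.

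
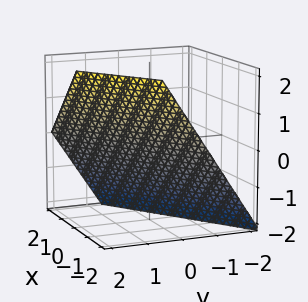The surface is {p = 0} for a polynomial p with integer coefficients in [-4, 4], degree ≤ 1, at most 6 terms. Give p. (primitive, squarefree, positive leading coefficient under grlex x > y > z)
2*x - 3*y + 2*z + 2

(a) Degree: every cross-section is a straight line — this is a plane, so deg p = 1.
(b) Reading off the gridlines: it crosses the z-axis at the gridline z = -1; one x-axis crossing is at x = -1.
(c) Fitting integer coefficients to these (and the overall shape) gives p.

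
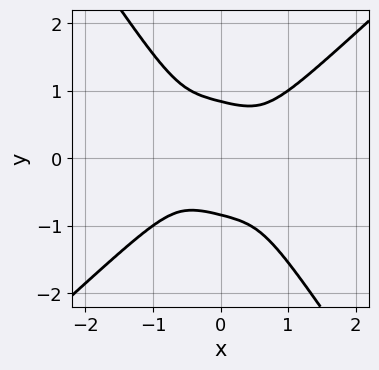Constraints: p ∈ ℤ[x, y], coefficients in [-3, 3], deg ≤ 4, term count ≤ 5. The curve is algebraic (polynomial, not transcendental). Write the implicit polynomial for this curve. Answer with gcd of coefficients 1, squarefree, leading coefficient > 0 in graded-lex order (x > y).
First, the degree is 4 — a generic line meets the curve in up to 4 points.
Next, from the visible intercepts: no x-intercept at any integer in the box.
Finally, fitting integer coefficients to these (and the overall shape) gives p.

3*x^4 - 2*x*y^3 - 2*y^4 + 1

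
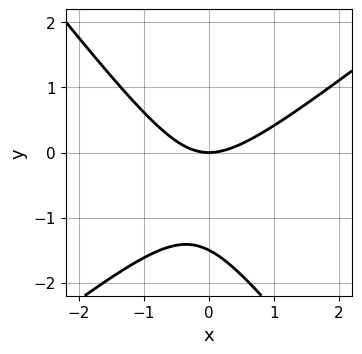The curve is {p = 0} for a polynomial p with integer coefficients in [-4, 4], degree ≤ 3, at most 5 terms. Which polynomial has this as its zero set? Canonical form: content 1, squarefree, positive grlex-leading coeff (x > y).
Degree: no degree-1 curve has this shape, so deg p = 2.
Observable constraints: one x-axis crossing is at x = 0; it meets the y-axis at y = 0 (among the integer gridlines).
These observations pin down the coefficients.

2*x^2 - x*y - 2*y^2 - 3*y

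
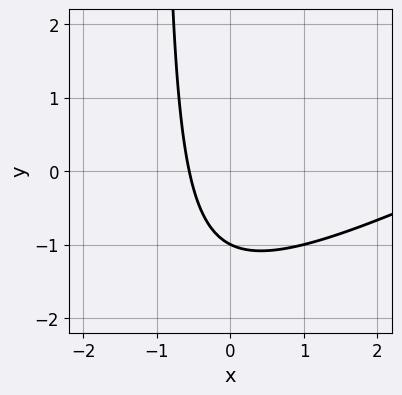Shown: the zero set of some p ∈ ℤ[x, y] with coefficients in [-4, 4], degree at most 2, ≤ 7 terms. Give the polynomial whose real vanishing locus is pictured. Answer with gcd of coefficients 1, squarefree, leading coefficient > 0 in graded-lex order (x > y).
x^2 - 2*x*y - 3*x - 2*y - 2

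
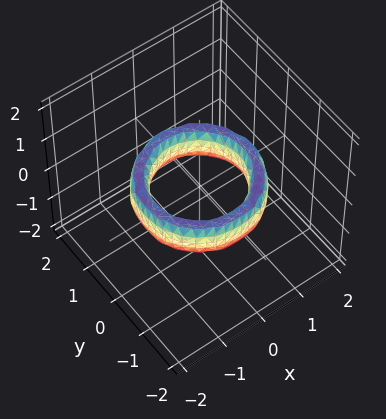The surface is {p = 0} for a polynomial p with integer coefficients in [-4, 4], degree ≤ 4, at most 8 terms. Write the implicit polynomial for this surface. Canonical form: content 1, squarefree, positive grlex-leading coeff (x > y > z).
(a) The degree is 4 — a generic line meets the surface in up to 4 points.
(b) Symmetries: rotational symmetry about the z-axis ⇒ p depends on x, y only through x² + y².
(c) Checking where it meets the axes: the x-axis gridline crossings are at x ∈ {-1, 1}; the surface avoids every integer z-axis point in the box.
(d) Fitting integer coefficients to these (and the overall shape) gives p. Check: (0, 1, 0) on the y-axis lies on the surface, and p(0, 1, 0) = 0. ✓

x^4 + 2*x^2*y^2 + y^4 - 3*x^2 - 3*y^2 + z^2 + 2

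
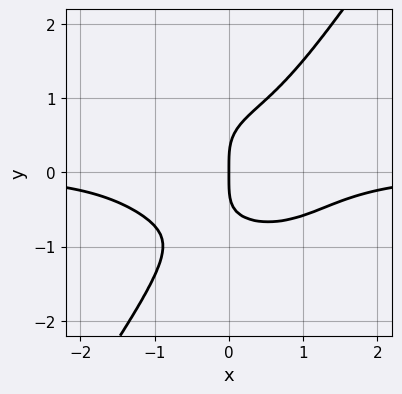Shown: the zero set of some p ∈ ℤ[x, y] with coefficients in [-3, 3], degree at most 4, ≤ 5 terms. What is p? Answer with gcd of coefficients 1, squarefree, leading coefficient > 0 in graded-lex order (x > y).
Degree: a generic line meets the curve in up to 4 points, so deg p = 4.
From the axis intercepts and sections: one y-axis crossing is at y = 0; one x-axis crossing is at x = 0.
Matching integer coefficients to the picture gives p.

3*x^3*y + 3*x*y^3 - 3*y^4 - x*y^2 + 3*x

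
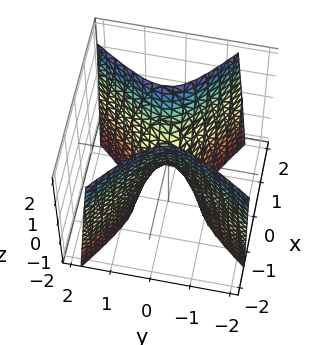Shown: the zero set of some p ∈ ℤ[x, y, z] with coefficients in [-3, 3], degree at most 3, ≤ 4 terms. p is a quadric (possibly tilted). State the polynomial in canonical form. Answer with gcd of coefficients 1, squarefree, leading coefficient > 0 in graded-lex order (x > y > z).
3*x^2 + 2*x*y - 3*y^2 - z

1. The degree is 2 — no degree-1 surface has this shape.
2. Reading off the gridlines: it crosses the x-axis at the gridline x = 0; it meets the z-axis at z = 0 (among the integer gridlines); one y-axis crossing is at y = 0.
3. Together with the visible shape, these determine p as stated.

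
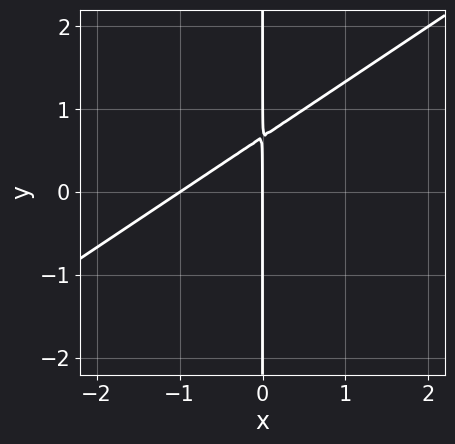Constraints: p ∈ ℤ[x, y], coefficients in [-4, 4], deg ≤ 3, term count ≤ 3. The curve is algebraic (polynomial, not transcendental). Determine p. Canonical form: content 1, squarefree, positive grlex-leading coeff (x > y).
2*x^2 - 3*x*y + 2*x

(a) The degree is 2 — a generic line meets the curve in up to 2 points.
(b) Checking where it meets the axes: the visible y-axis segment lies entirely on the curve; the x-axis gridline crossings are at x ∈ {-1, 0}.
(c) Assembling these constraints gives the stated polynomial.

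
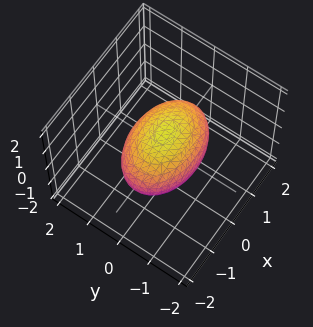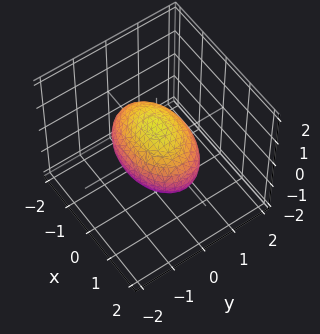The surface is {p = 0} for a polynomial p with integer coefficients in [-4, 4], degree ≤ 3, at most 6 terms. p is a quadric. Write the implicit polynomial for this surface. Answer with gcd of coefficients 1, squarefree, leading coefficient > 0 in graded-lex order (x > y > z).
(a) deg p = 2.
(b) Symmetries: mirror symmetry y ↦ −y ⇒ only even powers of y; it's symmetric under x → −x, forcing even powers of x; the z ↦ −z reflection is a symmetry, so z appears only in even powers.
(c) Against the integer gridlines: among the integer gridlines, it crosses the z-axis at z ∈ {-1, 1}; the y-axis gridline crossings are at y ∈ {-1, 1}.
(d) Solving for integer coefficients yields p as stated.

x^2 + 2*y^2 + 2*z^2 - 2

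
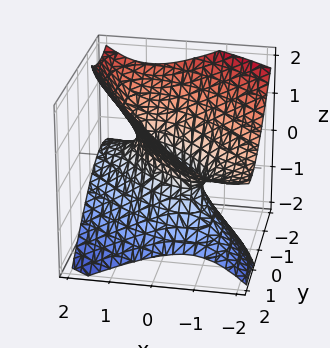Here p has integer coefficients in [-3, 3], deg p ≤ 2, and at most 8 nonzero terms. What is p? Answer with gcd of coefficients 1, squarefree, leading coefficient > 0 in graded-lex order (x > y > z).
deg p = 2.
Observable constraints: the surface avoids every integer z-axis point in the box.
Solving for integer coefficients yields p as stated.

2*x^2 + 3*x*y + 2*x*z + 2*y^2 - 3*z^2 - 1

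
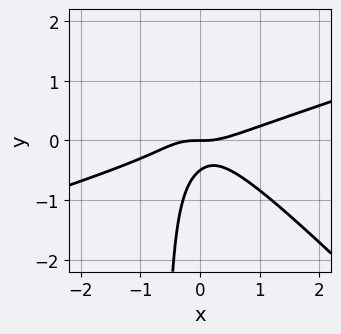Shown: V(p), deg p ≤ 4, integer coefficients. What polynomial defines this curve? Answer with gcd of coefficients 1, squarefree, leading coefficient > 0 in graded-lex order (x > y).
(a) deg p = 3. A generic line meets the curve in up to 3 points.
(b) From the visible intercepts: it crosses the x-axis at the gridline x = 0; it crosses the y-axis at the gridline y = 0.
(c) Fitting integer coefficients to these (and the overall shape) gives p.

x^3 - 2*x^2*y - 3*x*y^2 - 2*y^2 - y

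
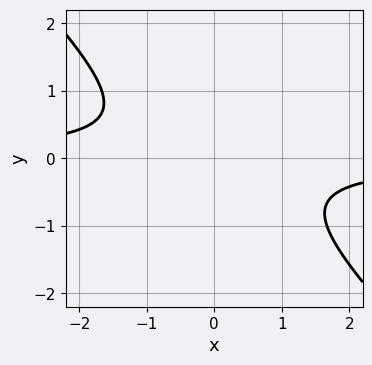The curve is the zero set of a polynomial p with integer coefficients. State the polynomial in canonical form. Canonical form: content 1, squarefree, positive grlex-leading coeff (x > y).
1. Degree: the shape is more complex than any degree-1 curve, so deg p = 2.
2. Against the integer gridlines: no x-intercept at any integer in the box; it misses every integer gridline on the y-axis.
3. The integer polynomial consistent with all of this is the stated p.

3*x*y + 3*y^2 + 2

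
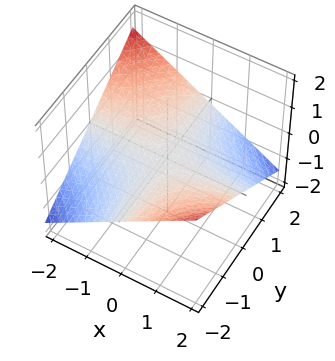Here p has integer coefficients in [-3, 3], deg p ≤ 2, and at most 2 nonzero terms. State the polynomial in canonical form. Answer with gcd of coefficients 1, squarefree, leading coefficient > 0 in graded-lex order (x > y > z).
x*y + 3*z

1. deg p = 2. A hyperbolic paraboloid; a quadric.
2. Observable constraints: the visible x-axis segment lies entirely on the surface; it crosses the z-axis at the gridline z = 0; the visible y-axis segment lies entirely on the surface.
3. Together with the visible shape, these determine p as stated.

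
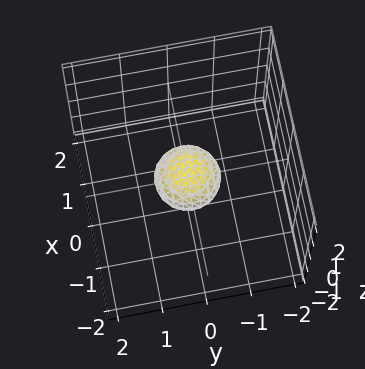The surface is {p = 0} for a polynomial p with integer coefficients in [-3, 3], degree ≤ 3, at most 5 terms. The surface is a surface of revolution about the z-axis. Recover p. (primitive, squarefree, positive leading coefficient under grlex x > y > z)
2*x^2 + 2*y^2 + 3*z^2 - 1

(a) Degree: a generic line meets the surface in up to 2 points, so deg p = 2.
(b) Symmetries: the surface is invariant under rotation about z: p = q(x² + y², z).
(c) Checking where it meets the axes: a circular section at z = 0 has radius between 0 and 1.
(d) Solving for integer coefficients yields p as stated.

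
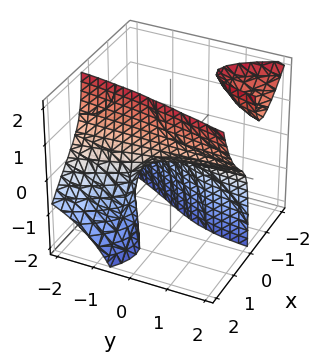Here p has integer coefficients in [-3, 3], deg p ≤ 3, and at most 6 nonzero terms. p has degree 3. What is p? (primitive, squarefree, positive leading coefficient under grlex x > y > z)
3*x^3 + 2*x^2*z - 3*x*y*z + 2*x*y - 2*z

First, the picture has 2 separate pieces. They look like related sheets of one shape, so recover p as a whole.
Next, degree: the shape is more complex than any degree-2 surface, so deg p = 3.
Then, reading off the gridlines: it crosses the x-axis at the gridline x = 0; the visible y-axis segment lies entirely on the surface; it crosses the z-axis at the gridline z = 0.
Finally, together with the visible shape, these determine p as stated.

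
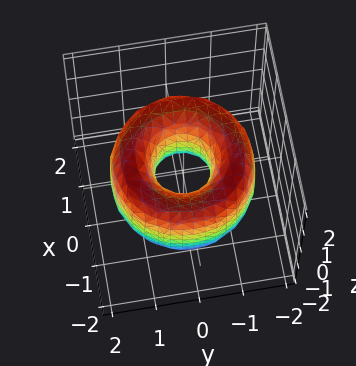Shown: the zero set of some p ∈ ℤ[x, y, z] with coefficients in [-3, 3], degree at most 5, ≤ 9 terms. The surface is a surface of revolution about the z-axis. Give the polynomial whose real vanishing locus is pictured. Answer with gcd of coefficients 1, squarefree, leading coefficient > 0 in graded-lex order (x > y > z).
x^4 + 2*x^2*y^2 + y^4 - 3*x^2 - 3*y^2 + z^2 + 1

1. Degree: the shape is more complex than any degree-3 surface, so deg p = 4.
2. Symmetry: every cross-section ⟂ z is a circle, so x, y appear only via x² + y².
3. From the visible intercepts: a circular section at z = 1 has radius exactly 1; it misses every integer gridline on the z-axis.
4. These observations pin down the coefficients.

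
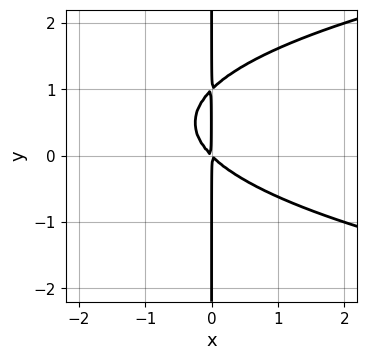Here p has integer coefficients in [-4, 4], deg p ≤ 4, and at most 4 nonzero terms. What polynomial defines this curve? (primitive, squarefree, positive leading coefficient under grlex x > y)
1. The degree is 3 — the shape is more complex than any degree-2 curve.
2. Checking where it meets the axes: the visible y-axis segment lies entirely on the curve.
3. Solving for integer coefficients yields p as stated.

x*y^2 - x^2 - x*y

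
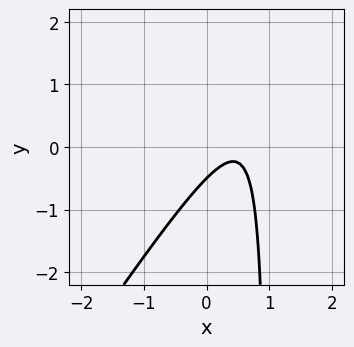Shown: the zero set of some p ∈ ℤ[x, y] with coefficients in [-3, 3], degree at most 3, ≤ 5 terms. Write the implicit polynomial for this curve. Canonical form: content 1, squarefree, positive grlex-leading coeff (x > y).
(a) Degree: a generic line meets the curve in up to 2 points, so deg p = 2.
(b) Against the integer gridlines: no x-intercept at any integer in the box.
(c) Solving for integer coefficients yields p as stated.

3*x^2 - 2*x*y - 3*x + 2*y + 1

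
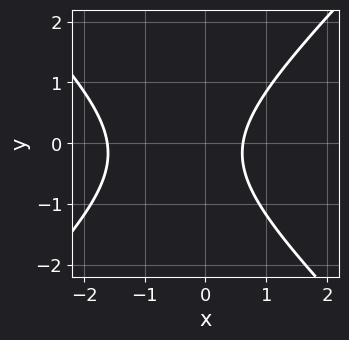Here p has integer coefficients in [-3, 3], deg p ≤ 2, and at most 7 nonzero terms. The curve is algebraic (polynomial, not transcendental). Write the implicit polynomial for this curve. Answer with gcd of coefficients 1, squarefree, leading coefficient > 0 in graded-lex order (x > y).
1. deg p = 2. A generic line meets the curve in up to 2 points.
2. Against the integer gridlines: the curve avoids every integer y-axis point in the box.
3. Fitting integer coefficients to these (and the overall shape) gives p.

3*x^2 - 3*y^2 + 3*x - y - 3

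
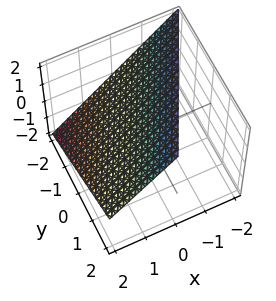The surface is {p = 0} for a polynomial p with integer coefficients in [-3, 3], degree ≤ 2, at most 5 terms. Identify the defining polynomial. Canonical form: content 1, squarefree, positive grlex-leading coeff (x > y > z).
2*x - y + 2*z - 2

1. Degree: every cross-section is a straight line — this is a plane, so deg p = 1.
2. Reading off the gridlines: one y-axis crossing is at y = -2; one x-axis crossing is at x = 1.
3. Solving for integer coefficients yields p as stated. Check: (0, 0, 1) on the z-axis lies on the surface, and p(0, 0, 1) = 0. ✓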